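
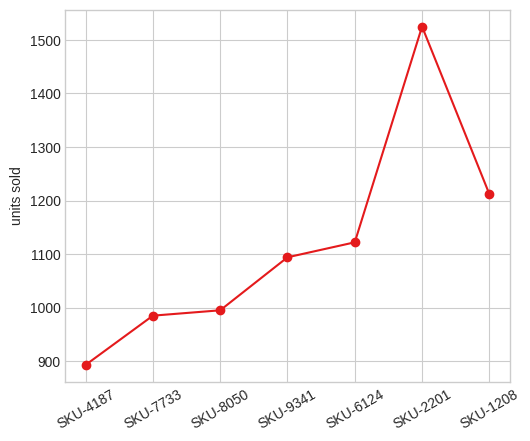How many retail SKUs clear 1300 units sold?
Above 1300: SKU-2201.

1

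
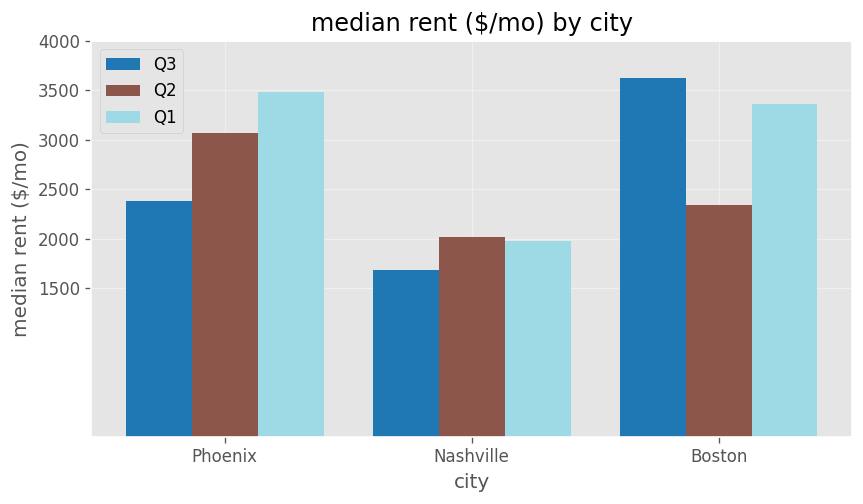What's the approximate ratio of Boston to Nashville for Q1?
Boston ≈ 3500, Nashville ≈ 2000; 3500/2000 ≈ 1.75.

≈ 1.75×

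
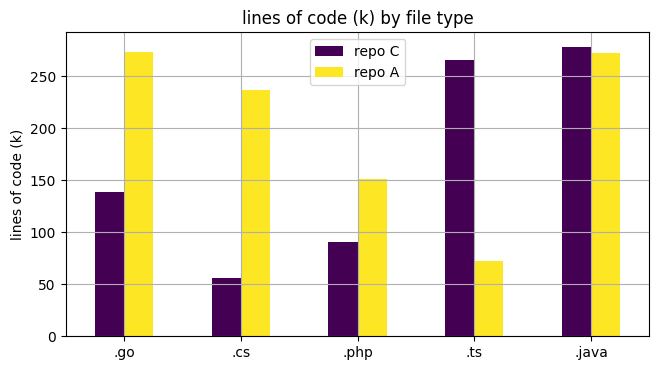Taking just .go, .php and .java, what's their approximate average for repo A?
≈ 233

(275 + 150 + 275) / 3 ≈ 233.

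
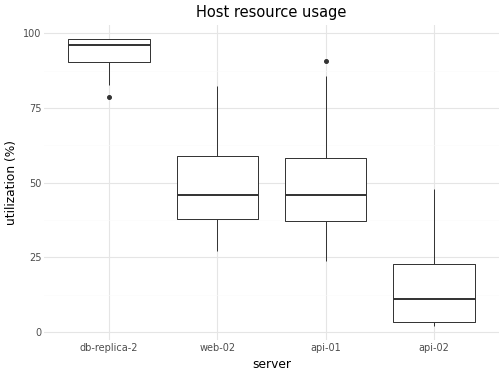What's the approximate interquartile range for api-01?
≈ 20

Q3 ≈ 60, Q1 ≈ 40; IQR ≈ 20.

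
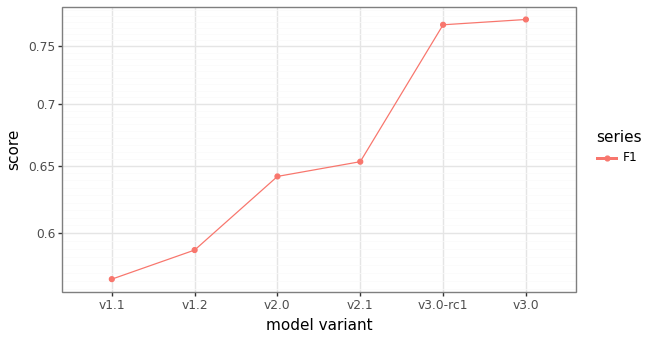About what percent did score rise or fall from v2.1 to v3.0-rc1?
v2.1 ≈ 0.66, v3.0-rc1 ≈ 0.76; (0.76 − 0.66) / 0.66 ≈ +15.2%.

≈ +15.2%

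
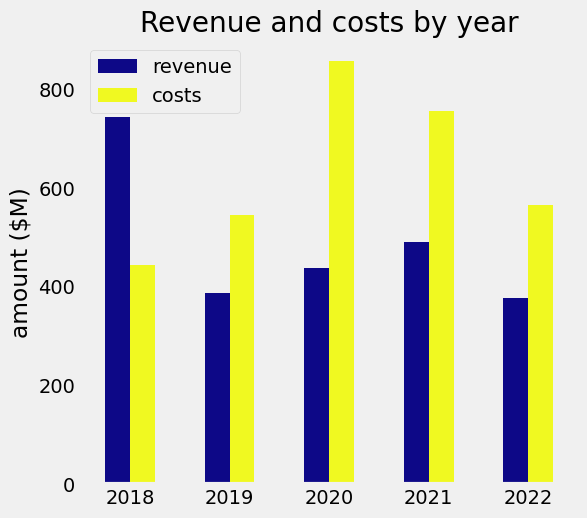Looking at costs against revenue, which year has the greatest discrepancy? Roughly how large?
2020: costs ≈ 900, revenue ≈ 400 → gap ≈ 500. Next-largest (2018) is only ≈ 300.

2020, ≈ 500 $M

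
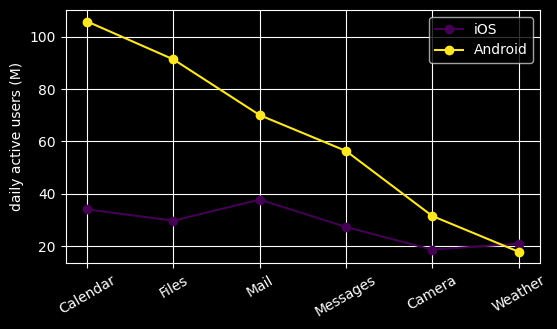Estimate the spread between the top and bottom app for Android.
≈ 90

Max Calendar ≈ 110, min Weather ≈ 20; range ≈ 90.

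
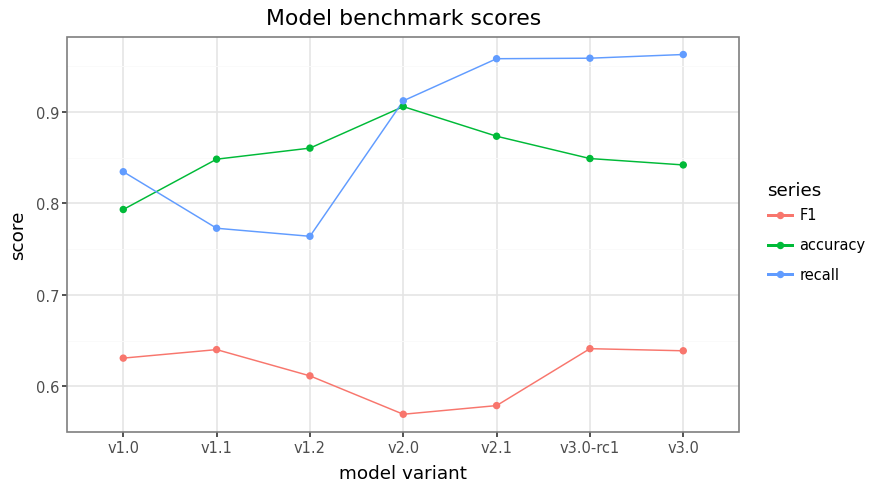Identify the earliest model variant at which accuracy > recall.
v1.0: accuracy ≈ 0.80 vs recall ≈ 0.85 (not yet); v1.1: accuracy ≈ 0.85 vs recall ≈ 0.75 (first crossover).

v1.1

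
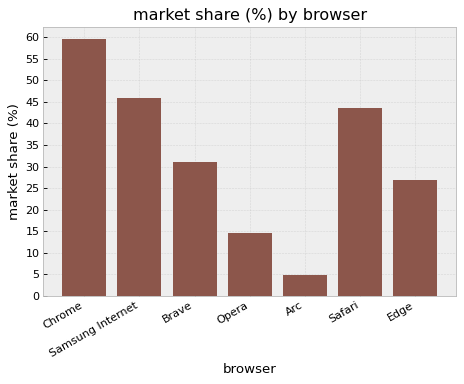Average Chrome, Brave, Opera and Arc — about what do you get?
≈ 28

(60 + 30 + 15 + 5) / 4 ≈ 28.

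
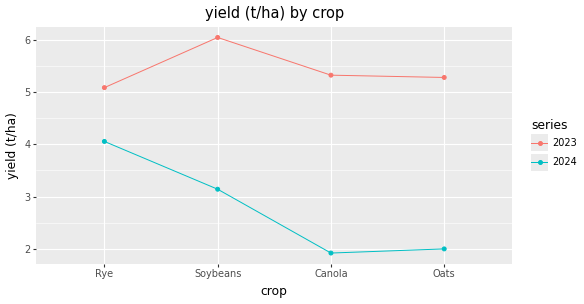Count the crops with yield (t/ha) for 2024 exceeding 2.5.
2

Above 2.5: Rye, Soybeans.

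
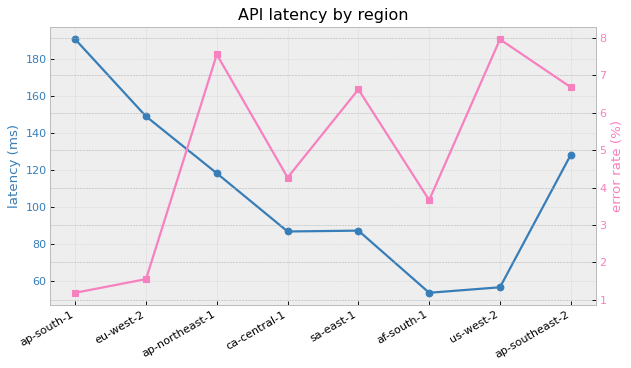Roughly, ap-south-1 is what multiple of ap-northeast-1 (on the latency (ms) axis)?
≈ 1.67×

ap-south-1 ≈ 200, ap-northeast-1 ≈ 120; 200/120 ≈ 1.67.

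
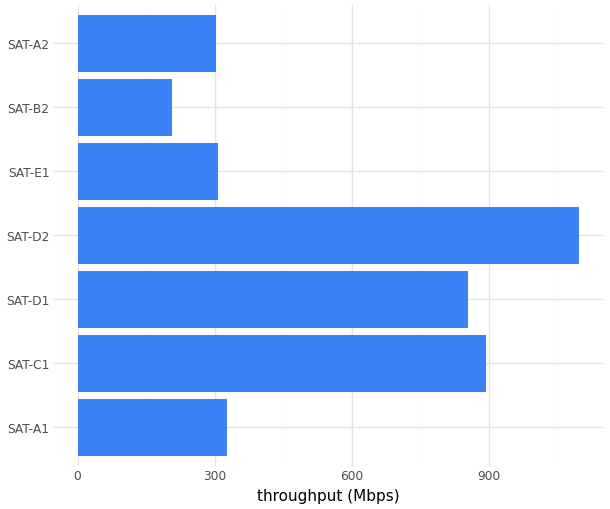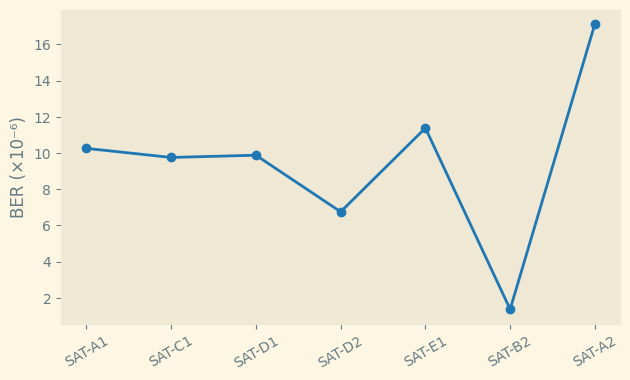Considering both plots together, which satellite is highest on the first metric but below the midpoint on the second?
SAT-D2

Chart 2 median BER (×10⁻⁶) ≈ 10; below-median satellites: SAT-C1, SAT-D2, SAT-B2. Among those, SAT-D2 has the highest throughput (Mbps) (≈ 1000).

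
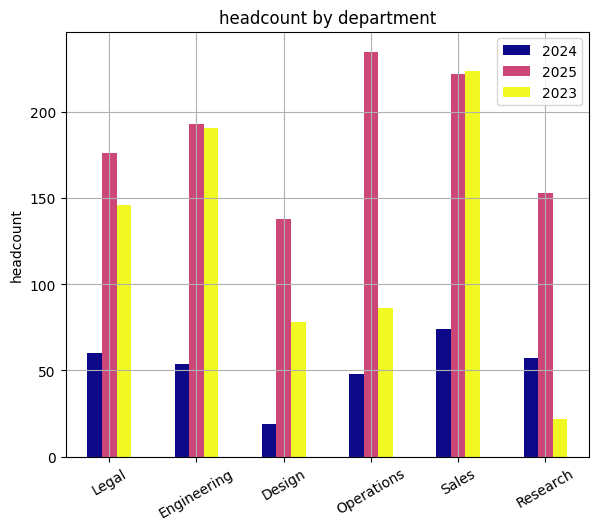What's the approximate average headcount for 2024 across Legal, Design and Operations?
(60 + 20 + 40) / 3 ≈ 40.

≈ 40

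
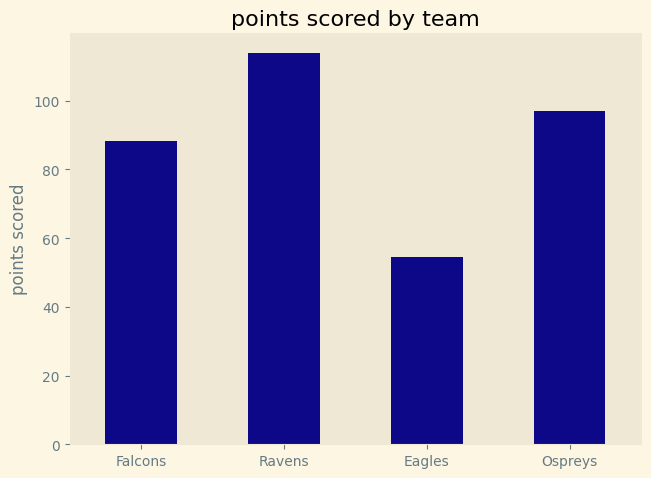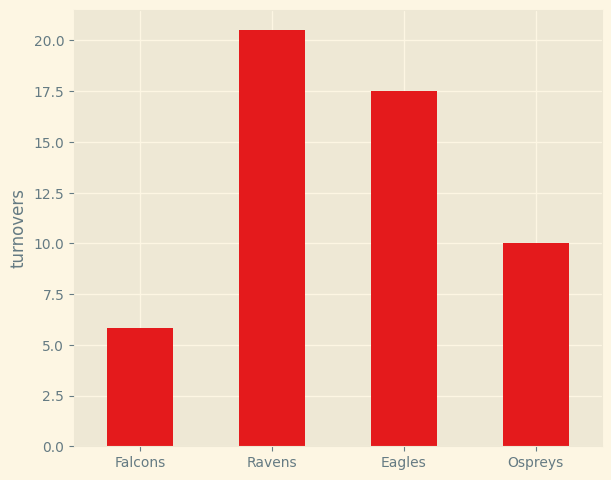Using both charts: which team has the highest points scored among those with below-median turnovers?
Ospreys

Chart 2 median turnovers ≈ 14; below-median teams: Falcons, Ospreys. Among those, Ospreys has the highest points scored (≈ 100).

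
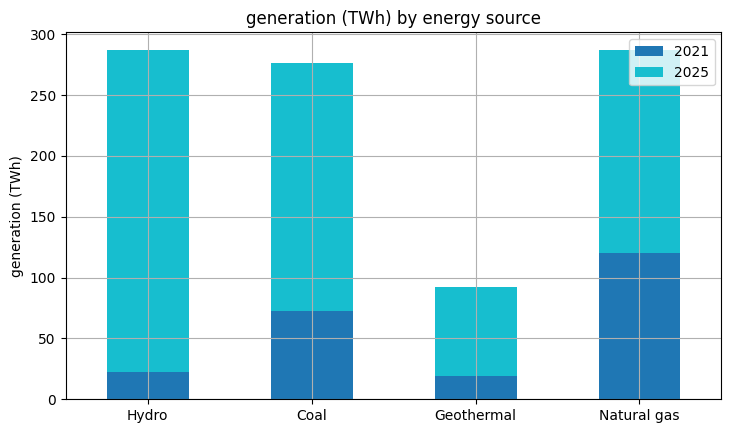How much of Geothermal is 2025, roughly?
2025 top ≈ 100, bottom ≈ 25; segment ≈ 75.

≈ 75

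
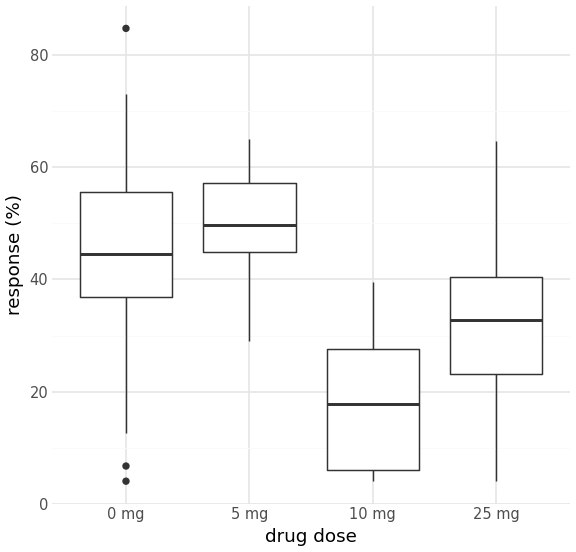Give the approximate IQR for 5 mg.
Q3 ≈ 55, Q1 ≈ 45; IQR ≈ 10.

≈ 10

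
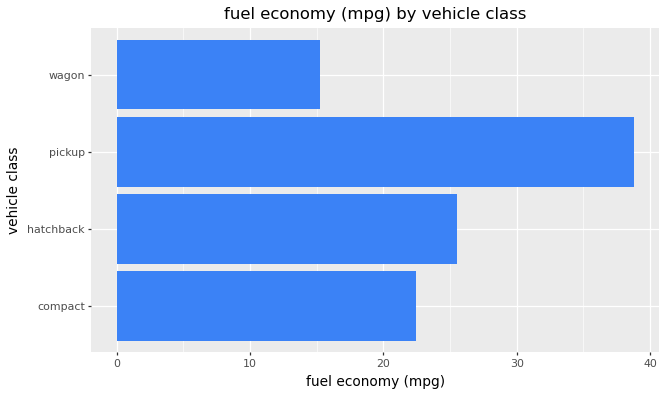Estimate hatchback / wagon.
hatchback ≈ 25, wagon ≈ 15; 25/15 ≈ 1.67.

≈ 1.67×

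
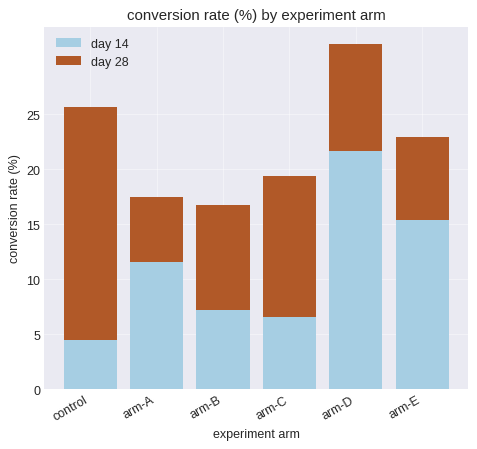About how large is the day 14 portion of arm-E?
day 14 top ≈ 15, bottom ≈ 0; segment ≈ 15.

≈ 15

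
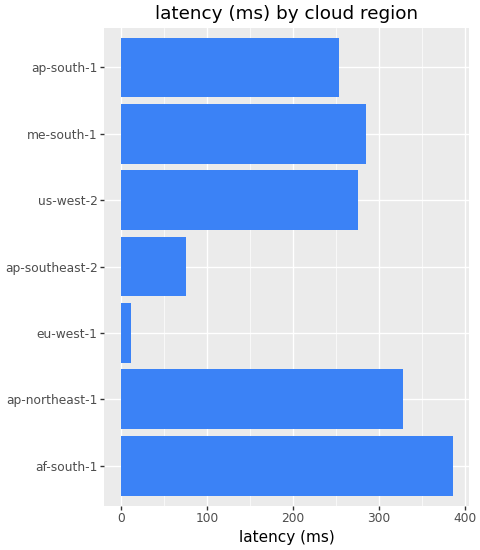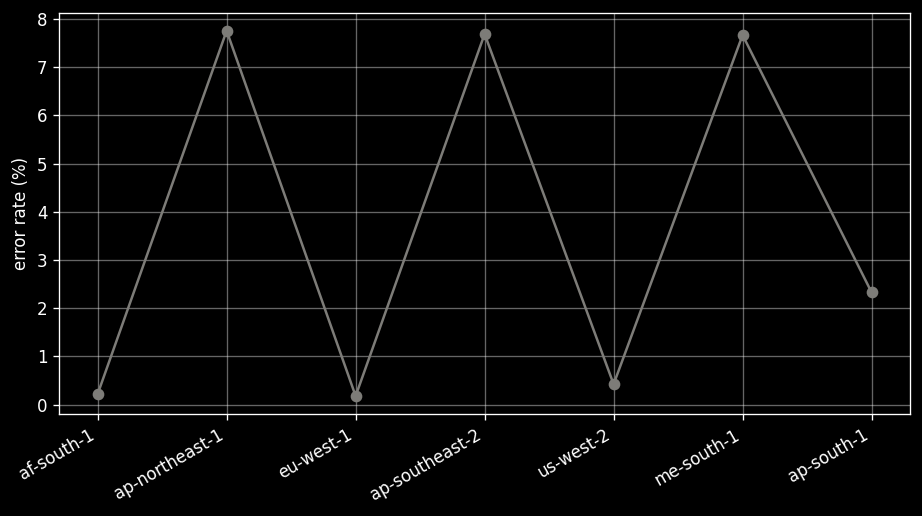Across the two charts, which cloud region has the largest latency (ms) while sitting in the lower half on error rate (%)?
Chart 2 median error rate (%) ≈ 2; below-median cloud regions: af-south-1, eu-west-1, us-west-2. Among those, af-south-1 has the highest latency (ms) (≈ 400).

af-south-1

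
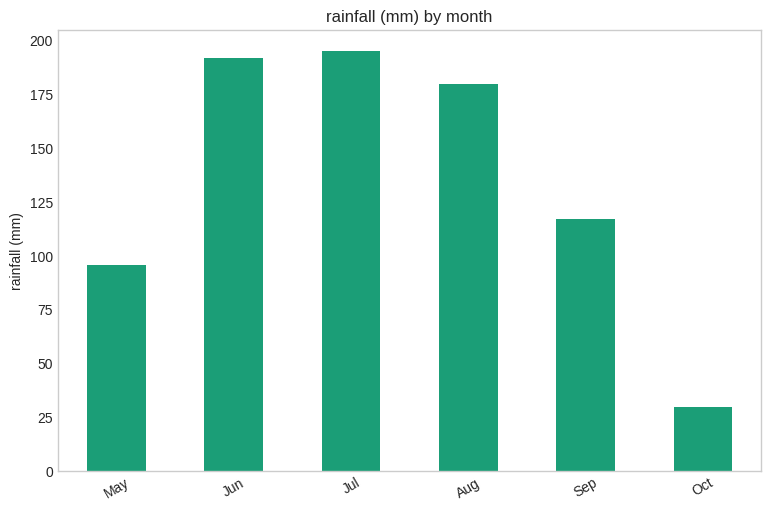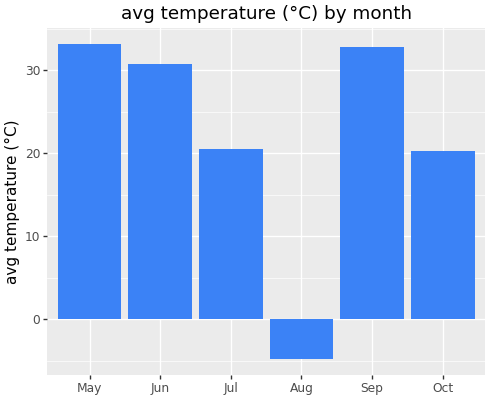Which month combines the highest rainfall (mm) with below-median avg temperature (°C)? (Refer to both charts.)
Chart 2 median avg temperature (°C) ≈ 25; below-median months: Jul, Aug, Oct. Among those, Jul has the highest rainfall (mm) (≈ 200).

Jul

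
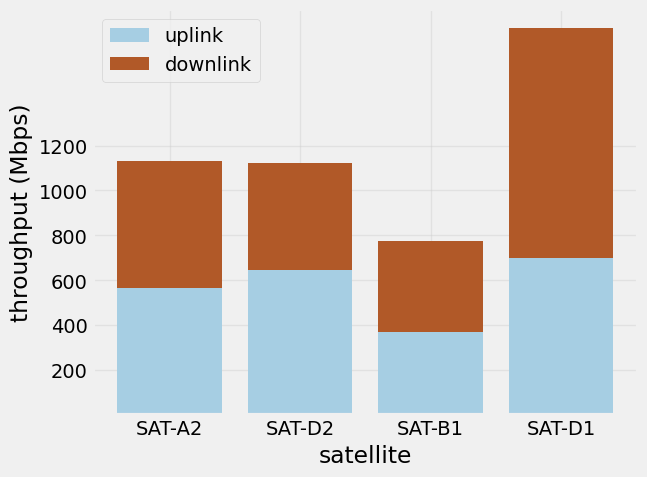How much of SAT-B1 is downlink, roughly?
downlink top ≈ 800, bottom ≈ 400; segment ≈ 400.

≈ 400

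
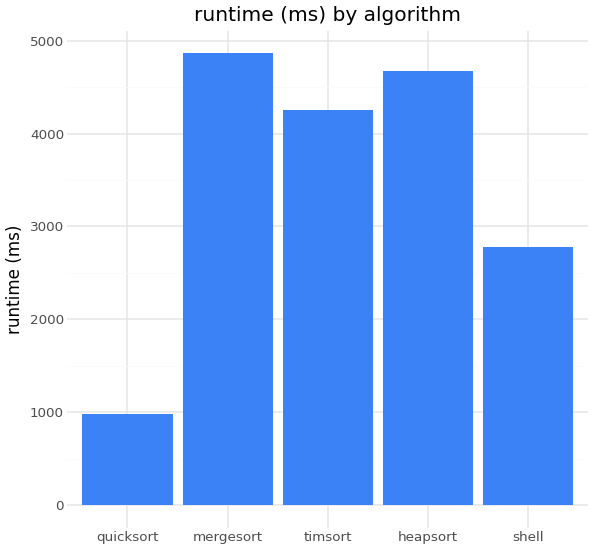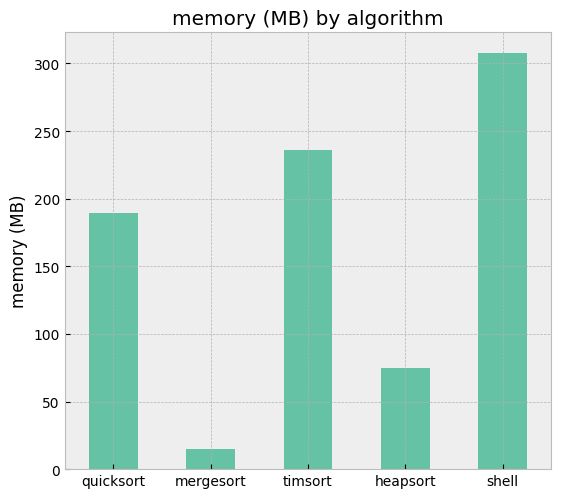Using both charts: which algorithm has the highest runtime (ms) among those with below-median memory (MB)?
mergesort

Chart 2 median memory (MB) ≈ 200; below-median algorithms: mergesort, heapsort. Among those, mergesort has the highest runtime (ms) (≈ 5000).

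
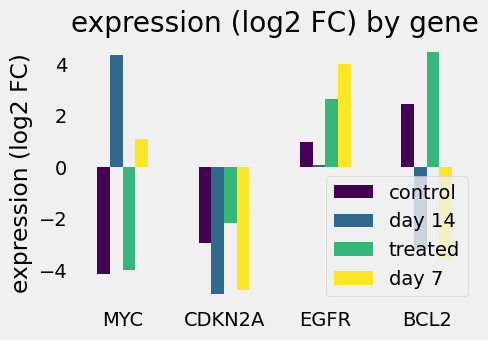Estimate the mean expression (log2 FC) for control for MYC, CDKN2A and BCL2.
(-4 + -3 + 2) / 3 ≈ -2.

≈ -2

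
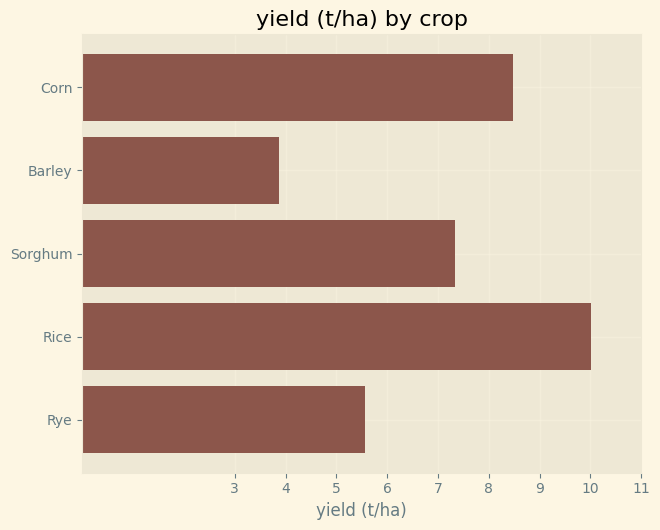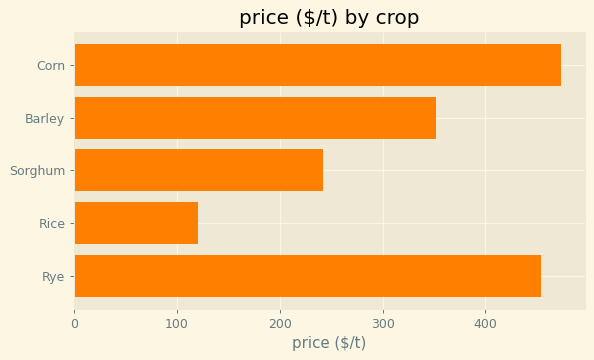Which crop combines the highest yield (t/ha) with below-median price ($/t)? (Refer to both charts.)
Chart 2 median price ($/t) ≈ 350; below-median crops: Sorghum, Rice. Among those, Rice has the highest yield (t/ha) (≈ 10).

Rice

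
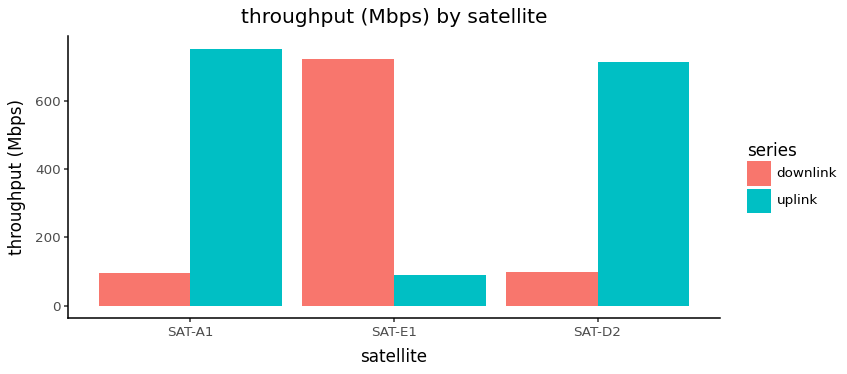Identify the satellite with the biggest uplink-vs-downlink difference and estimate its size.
SAT-A1, ≈ 700 Mbps

SAT-A1: uplink ≈ 800, downlink ≈ 100 → gap ≈ 700. Next-largest (SAT-E1) is only ≈ 600.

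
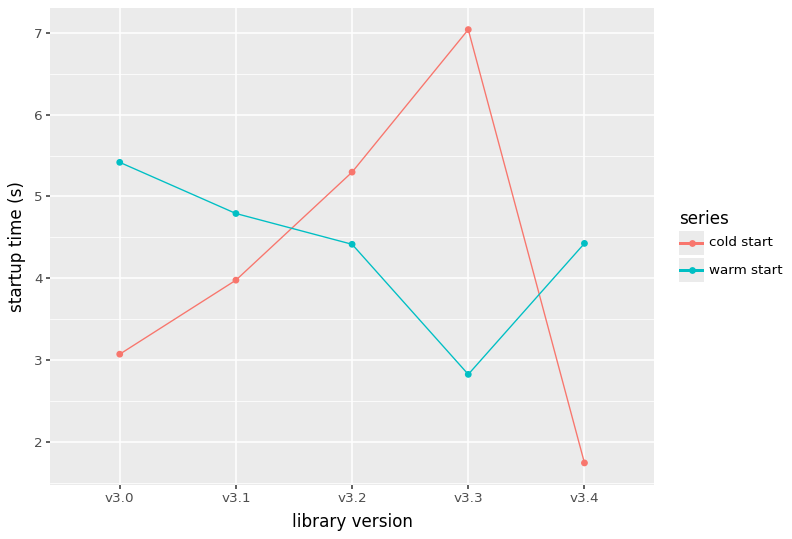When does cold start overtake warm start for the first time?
v3.2

v3.1: cold start ≈ 4.0 vs warm start ≈ 5.0 (not yet); v3.2: cold start ≈ 5.5 vs warm start ≈ 4.5 (first crossover).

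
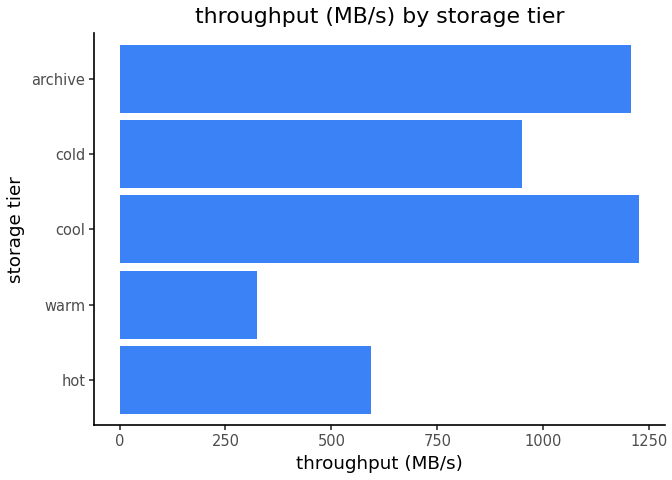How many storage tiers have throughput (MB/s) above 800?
Above 800: cool, cold, archive.

3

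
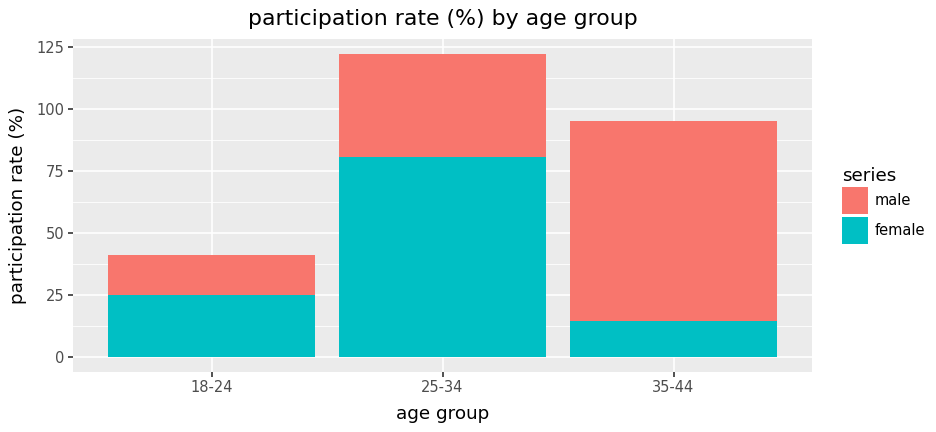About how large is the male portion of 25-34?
≈ 40

male top ≈ 120, bottom ≈ 80; segment ≈ 40.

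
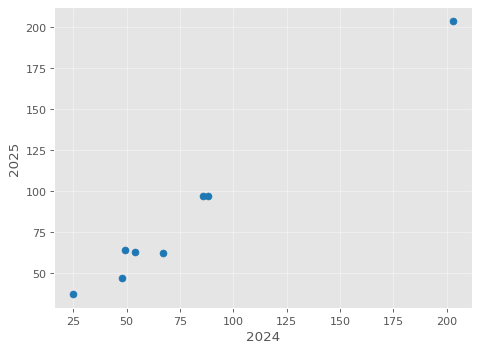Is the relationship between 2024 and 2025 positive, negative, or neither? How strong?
positive, strong

Points are positively correlated; strong (|r| ≈ 1.0).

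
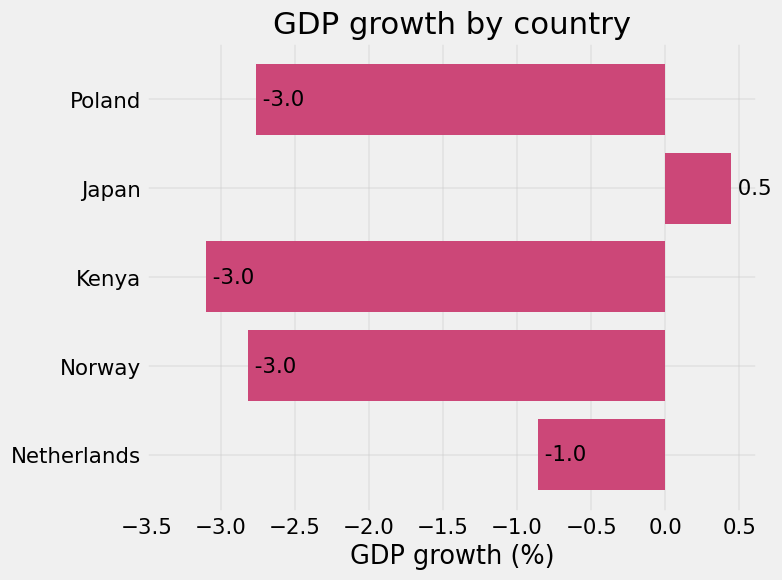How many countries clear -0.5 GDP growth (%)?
1

Above -0.5: Japan.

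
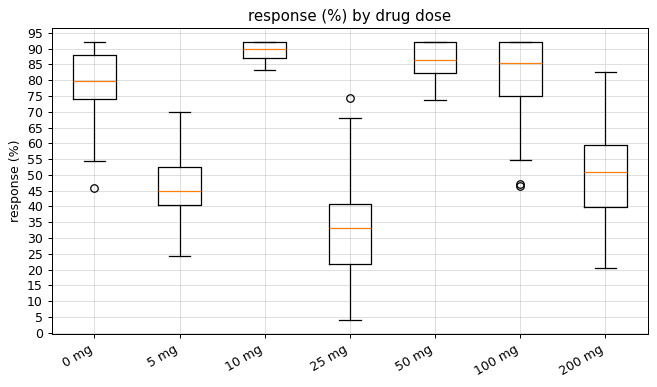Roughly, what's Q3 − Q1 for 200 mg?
Q3 ≈ 60, Q1 ≈ 40; IQR ≈ 20.

≈ 20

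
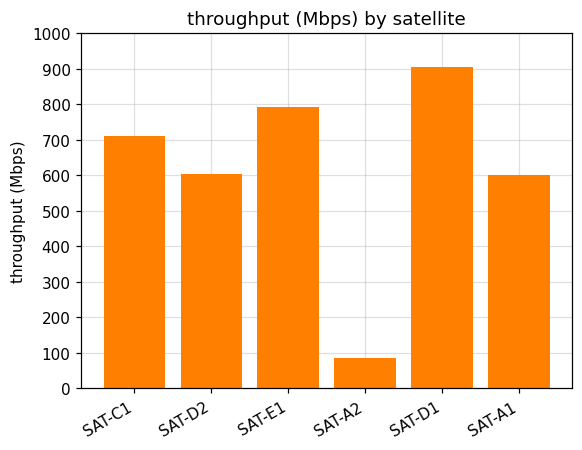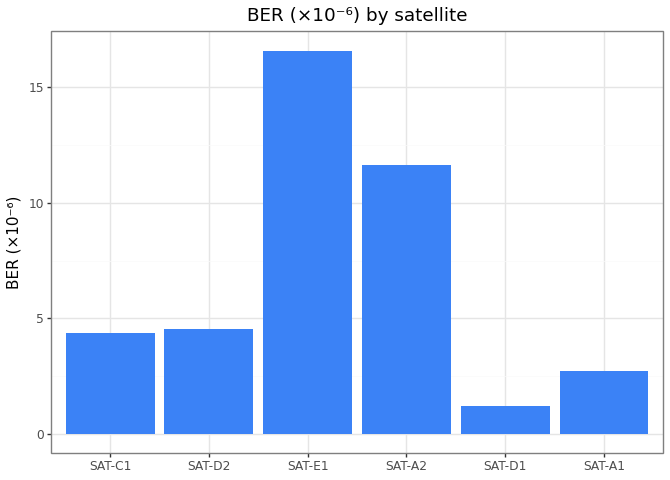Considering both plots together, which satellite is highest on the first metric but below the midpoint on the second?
SAT-D1

Chart 2 median BER (×10⁻⁶) ≈ 4; below-median satellites: SAT-C1, SAT-D1, SAT-A1. Among those, SAT-D1 has the highest throughput (Mbps) (≈ 900).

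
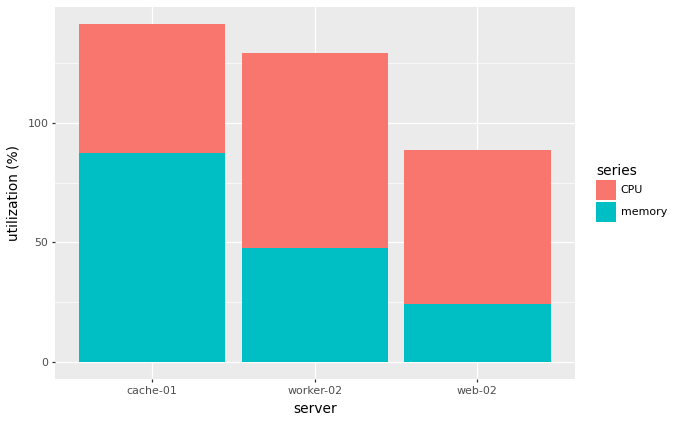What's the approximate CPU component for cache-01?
≈ 60

CPU top ≈ 140, bottom ≈ 80; segment ≈ 60.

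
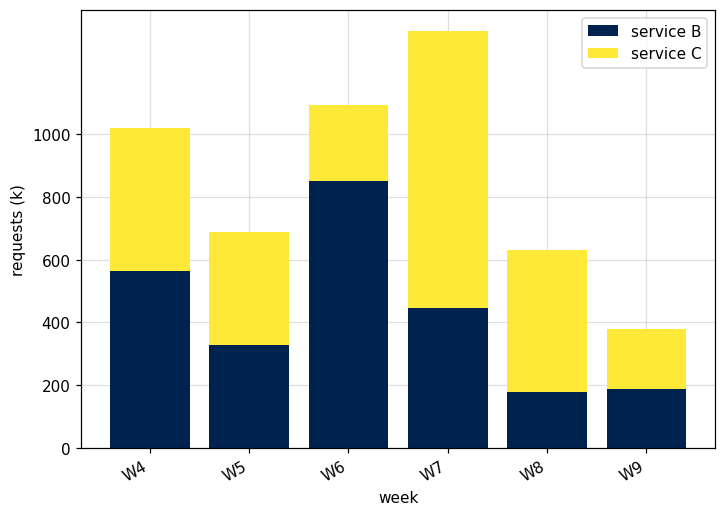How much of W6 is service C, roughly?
service C top ≈ 1000, bottom ≈ 800; segment ≈ 200.

≈ 200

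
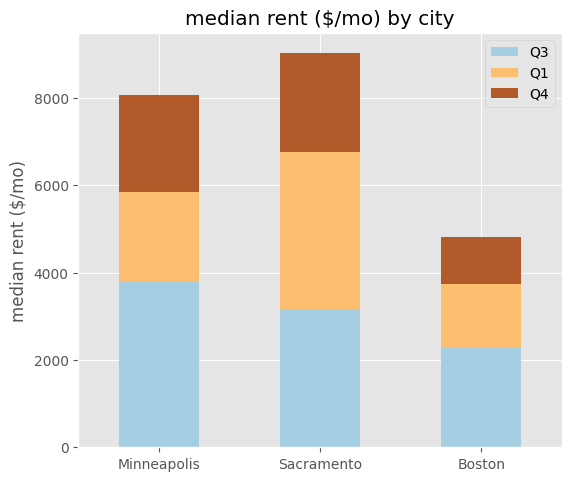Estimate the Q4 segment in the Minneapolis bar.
≈ 2000

Q4 top ≈ 8000, bottom ≈ 6000; segment ≈ 2000.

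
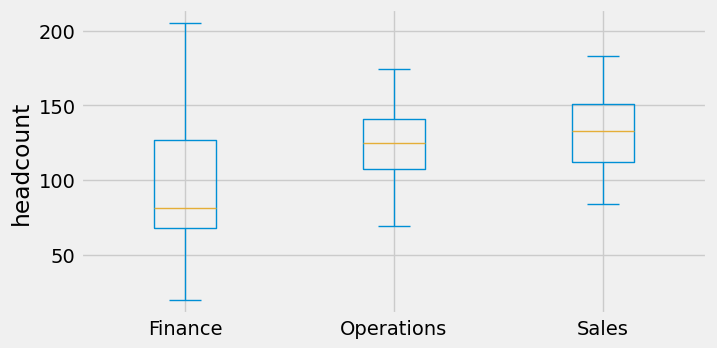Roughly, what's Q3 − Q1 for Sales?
≈ 40

Q3 ≈ 150, Q1 ≈ 110; IQR ≈ 40.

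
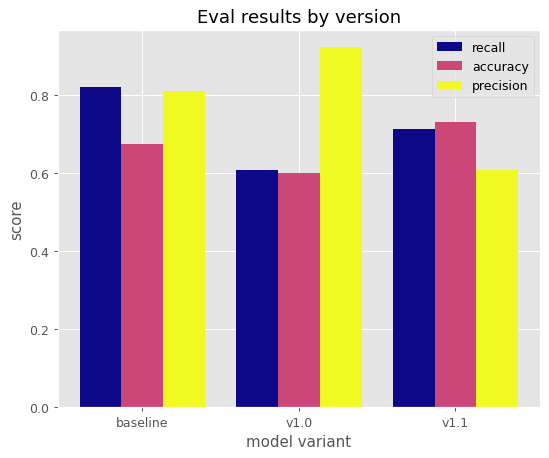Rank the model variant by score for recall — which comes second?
Top 3 for recall: baseline ≈ 0.8, v1.1 ≈ 0.7, v1.0 ≈ 0.6.

v1.1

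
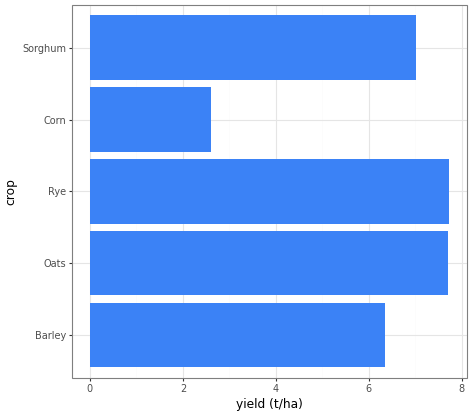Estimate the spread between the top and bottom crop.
Max Rye ≈ 8, min Corn ≈ 3; range ≈ 5.

≈ 5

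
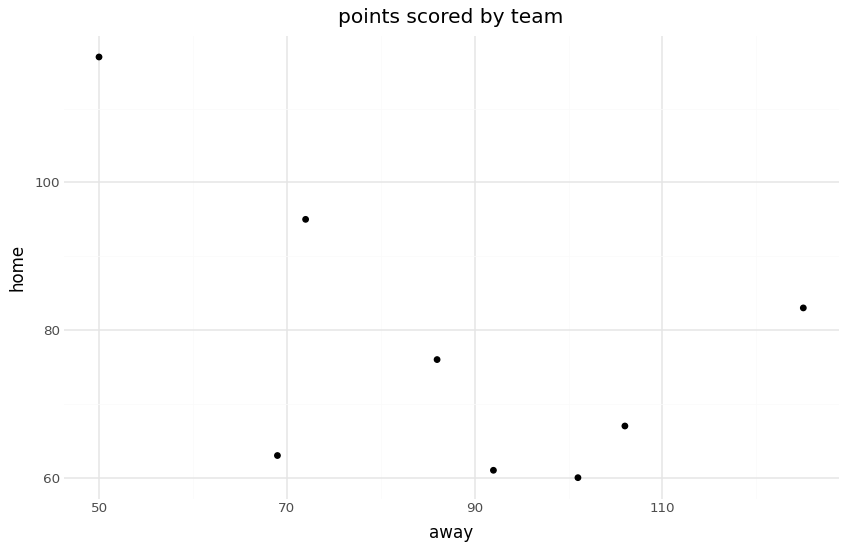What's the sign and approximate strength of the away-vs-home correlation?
Points are negatively correlated; moderate (|r| ≈ 0.5).

negative, moderate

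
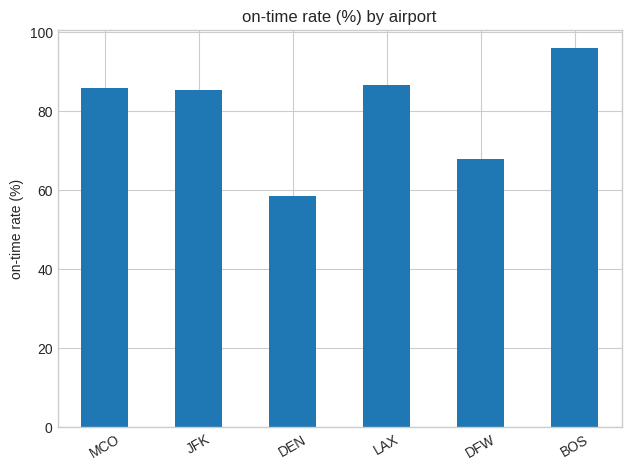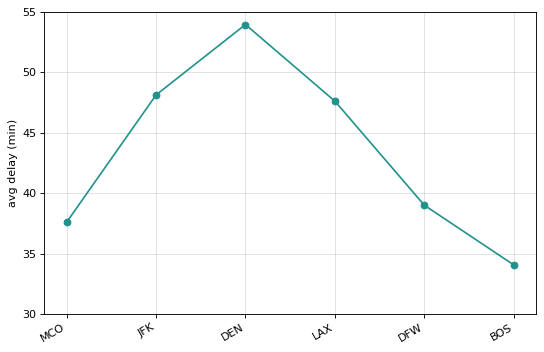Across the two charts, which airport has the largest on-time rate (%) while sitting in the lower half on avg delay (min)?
BOS

Chart 2 median avg delay (min) ≈ 45; below-median airports: MCO, DFW, BOS. Among those, BOS has the highest on-time rate (%) (≈ 100).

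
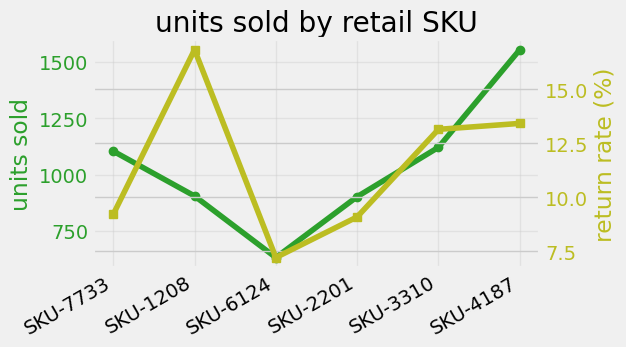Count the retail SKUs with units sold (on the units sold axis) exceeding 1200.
Above 1200: SKU-4187.

1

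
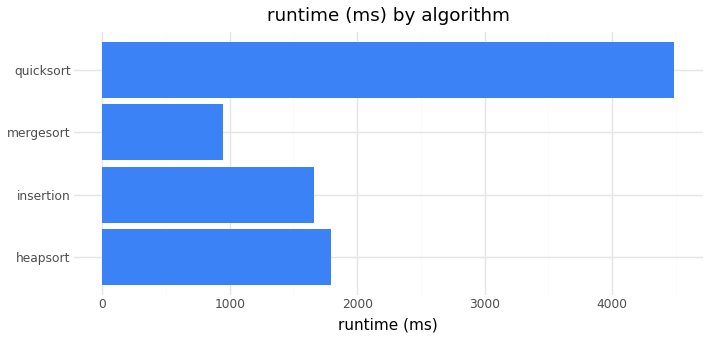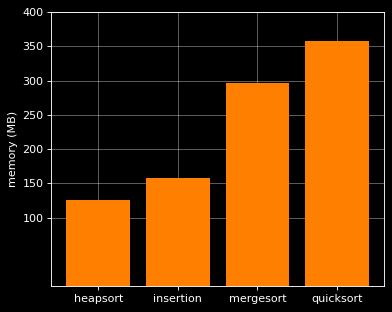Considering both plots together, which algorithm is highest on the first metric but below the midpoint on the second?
Chart 2 median memory (MB) ≈ 250; below-median algorithms: heapsort, insertion. Among those, heapsort has the highest runtime (ms) (≈ 2000).

heapsort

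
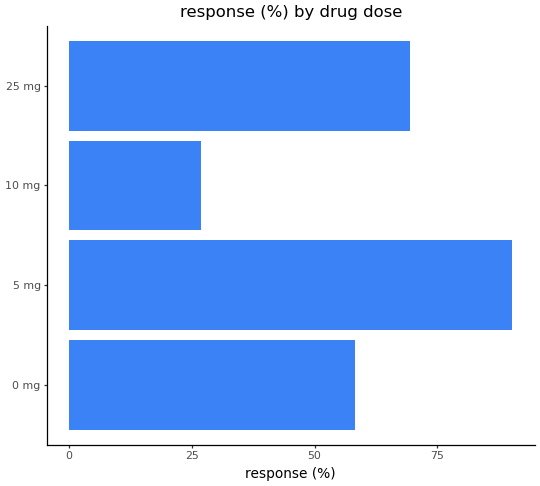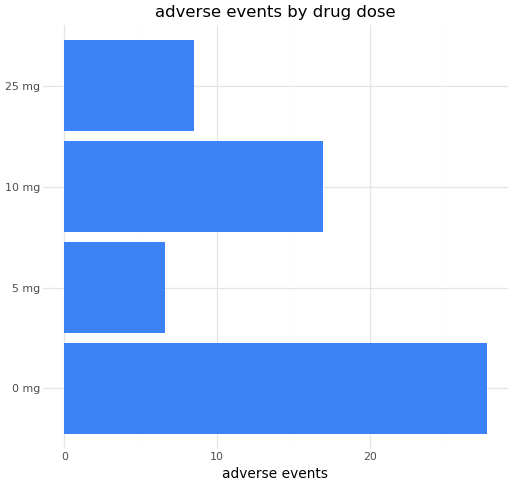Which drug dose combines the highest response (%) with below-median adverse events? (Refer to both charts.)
Chart 2 median adverse events ≈ 15; below-median drug doses: 5 mg, 25 mg. Among those, 5 mg has the highest response (%) (≈ 90).

5 mg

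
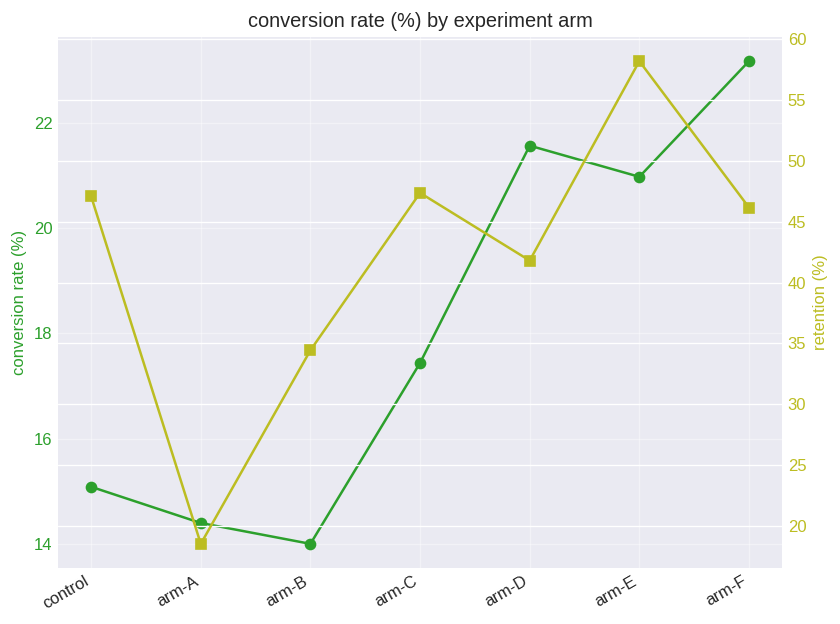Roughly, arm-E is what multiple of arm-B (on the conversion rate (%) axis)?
≈ 1.5×

arm-E ≈ 21, arm-B ≈ 14; 21/14 ≈ 1.5.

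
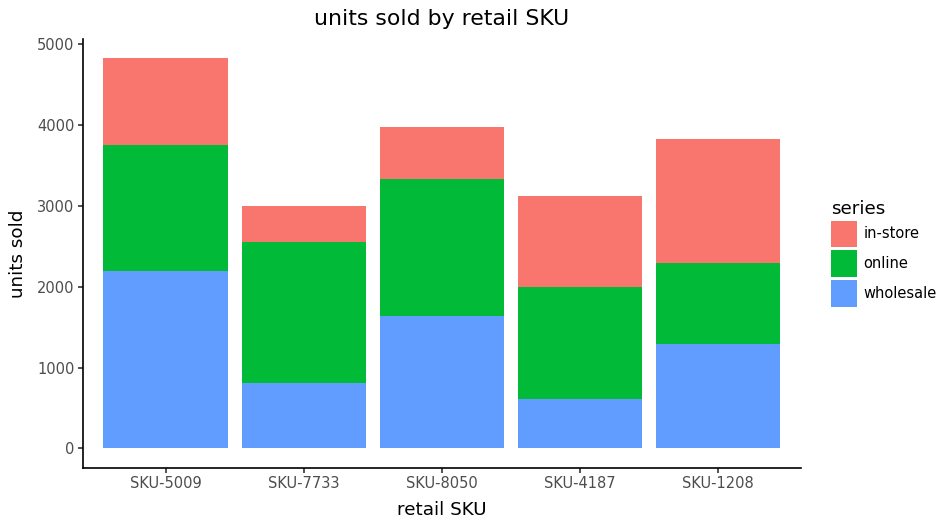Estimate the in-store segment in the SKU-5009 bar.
in-store top ≈ 5000, bottom ≈ 4000; segment ≈ 1000.

≈ 1000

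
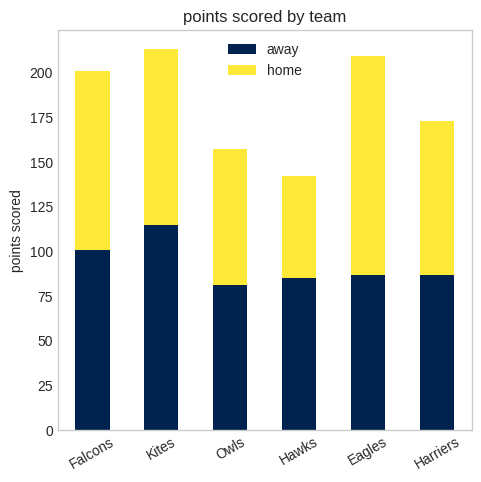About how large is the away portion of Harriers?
away top ≈ 80, bottom ≈ 0; segment ≈ 80.

≈ 80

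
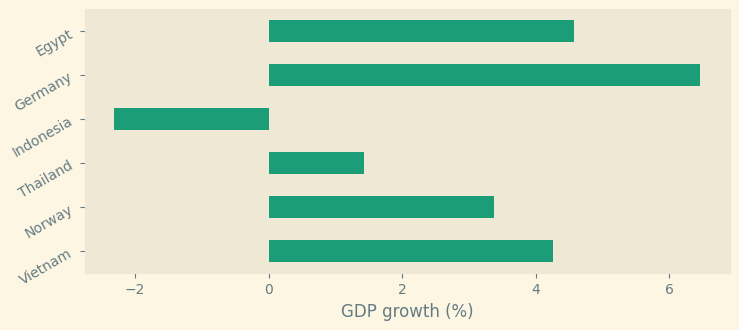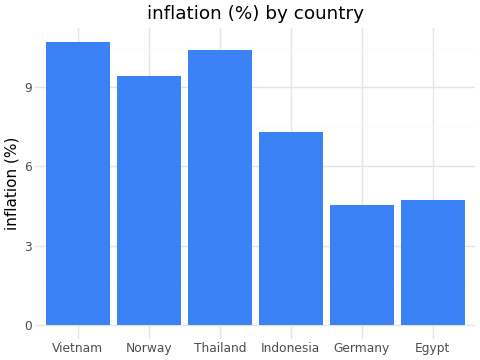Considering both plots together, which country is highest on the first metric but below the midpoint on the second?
Chart 2 median inflation (%) ≈ 8; below-median countries: Indonesia, Germany, Egypt. Among those, Germany has the highest GDP growth (%) (≈ 6).

Germany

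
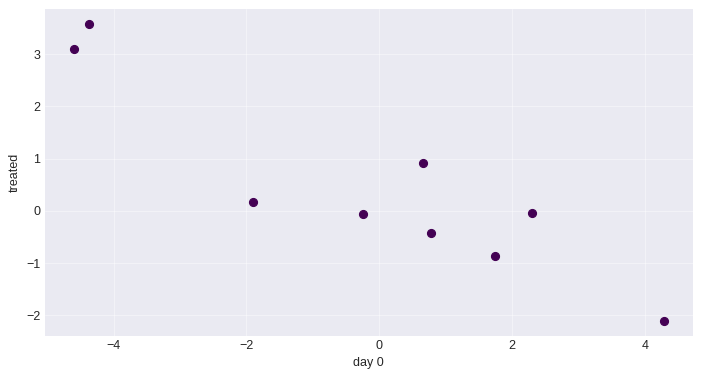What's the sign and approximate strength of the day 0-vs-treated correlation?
negative, strong

Points are negatively correlated; strong (|r| ≈ 0.9).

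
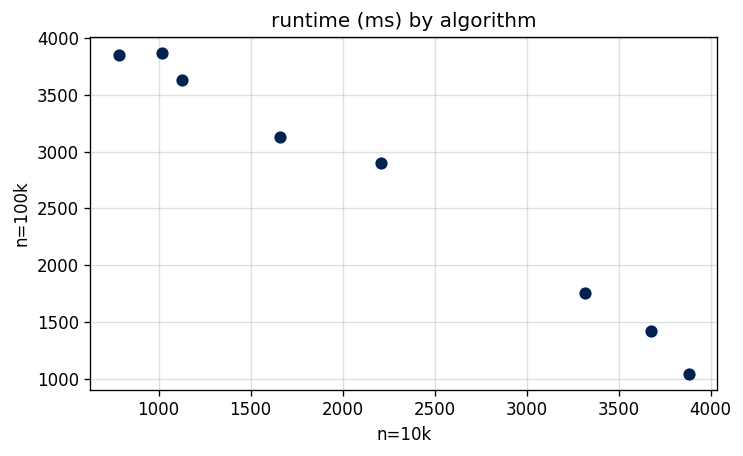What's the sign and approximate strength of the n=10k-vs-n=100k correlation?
negative, strong

Points are negatively correlated; strong (|r| ≈ 1.0).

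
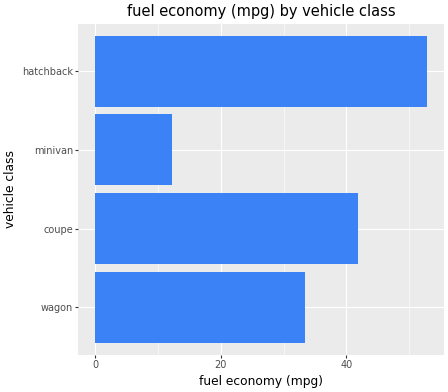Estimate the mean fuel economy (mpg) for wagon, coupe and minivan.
≈ 28

(35 + 40 + 10) / 3 ≈ 28.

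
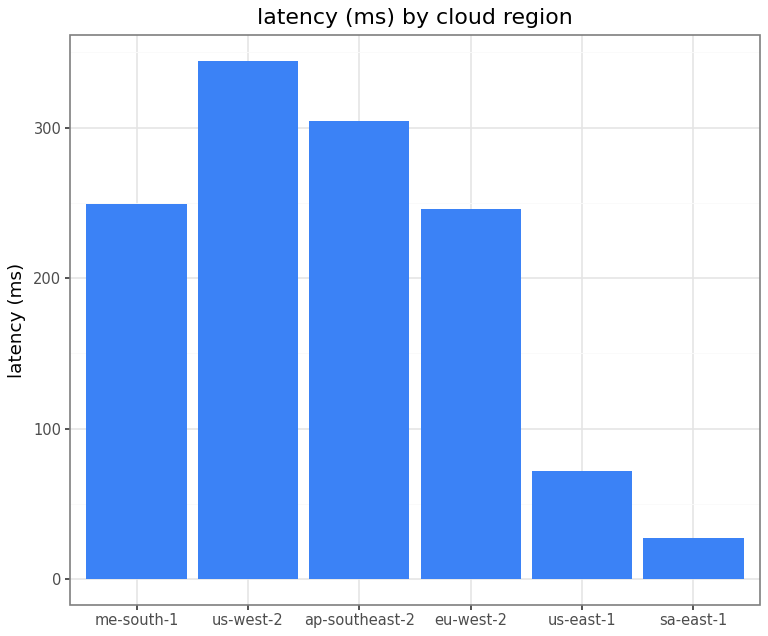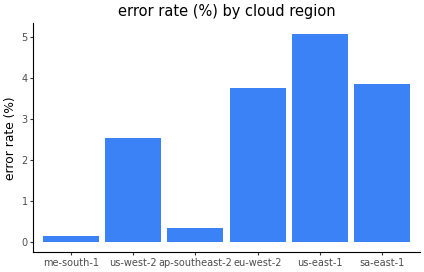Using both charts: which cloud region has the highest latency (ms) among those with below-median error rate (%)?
us-west-2

Chart 2 median error rate (%) ≈ 3; below-median cloud regions: me-south-1, us-west-2, ap-southeast-2. Among those, us-west-2 has the highest latency (ms) (≈ 350).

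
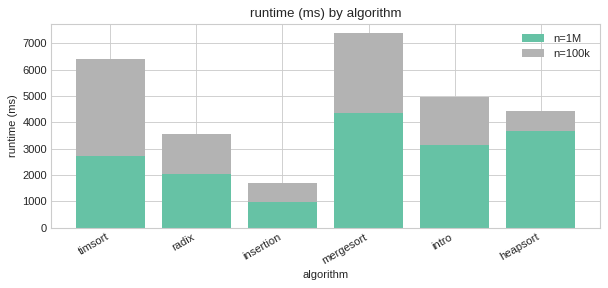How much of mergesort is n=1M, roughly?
≈ 4000

n=1M top ≈ 4000, bottom ≈ 0; segment ≈ 4000.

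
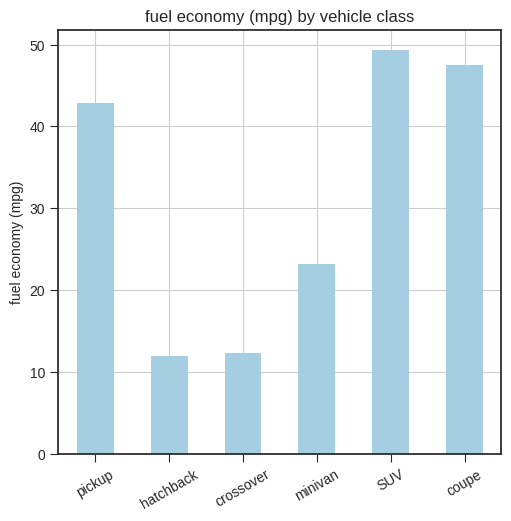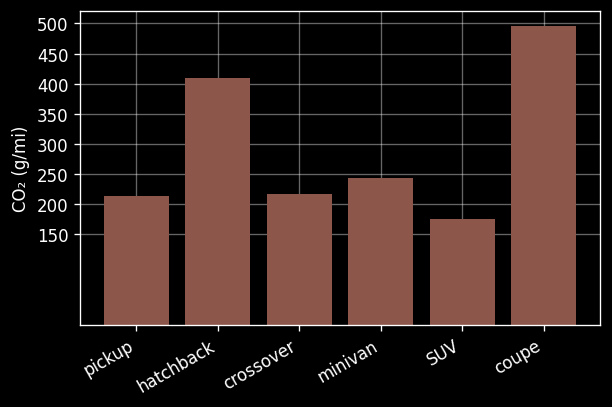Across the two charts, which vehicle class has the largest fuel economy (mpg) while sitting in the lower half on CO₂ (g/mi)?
Chart 2 median CO₂ (g/mi) ≈ 250; below-median vehicle classes: pickup, crossover, SUV. Among those, SUV has the highest fuel economy (mpg) (≈ 50).

SUV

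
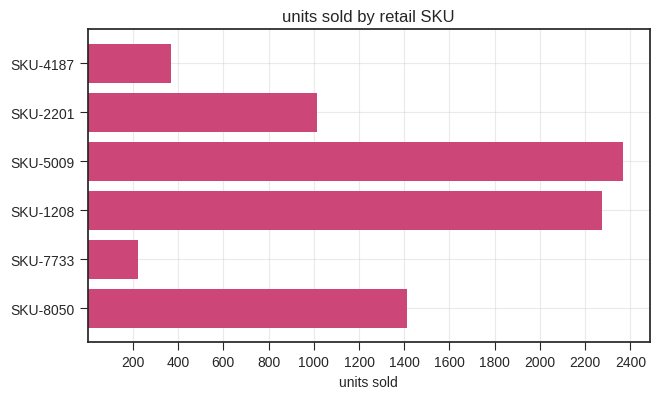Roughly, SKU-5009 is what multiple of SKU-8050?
≈ 1.71×

SKU-5009 ≈ 2400, SKU-8050 ≈ 1400; 2400/1400 ≈ 1.71.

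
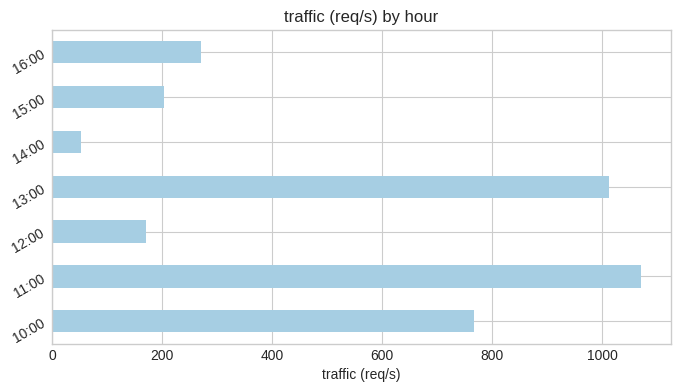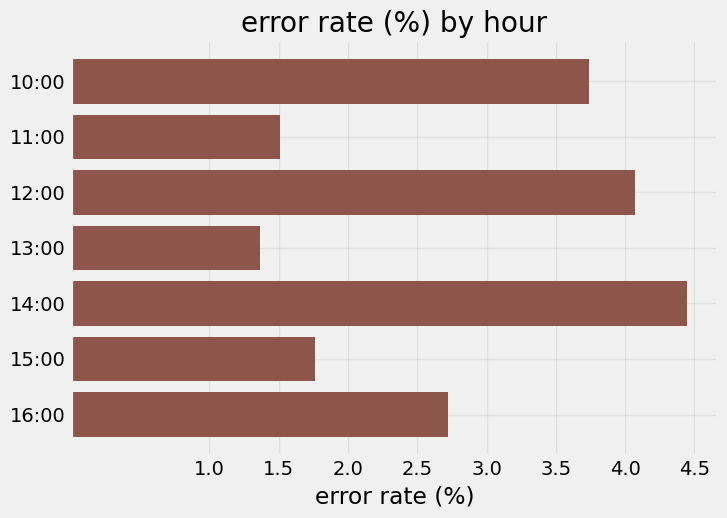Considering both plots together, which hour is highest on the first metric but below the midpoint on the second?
11:00

Chart 2 median error rate (%) ≈ 2.5; below-median hours: 11:00, 13:00, 15:00. Among those, 11:00 has the highest traffic (req/s) (≈ 1100).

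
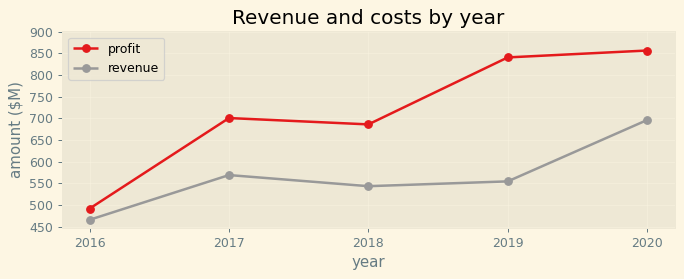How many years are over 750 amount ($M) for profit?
Above 750: 2019, 2020.

2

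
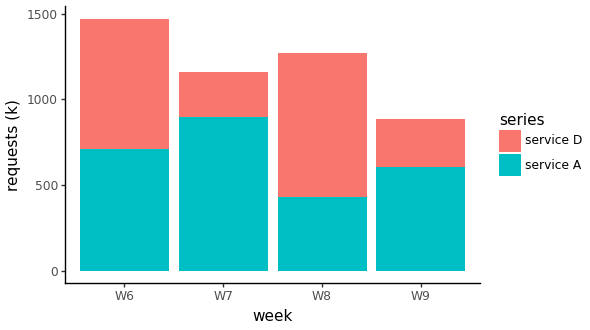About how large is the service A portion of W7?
service A top ≈ 800, bottom ≈ 0; segment ≈ 800.

≈ 800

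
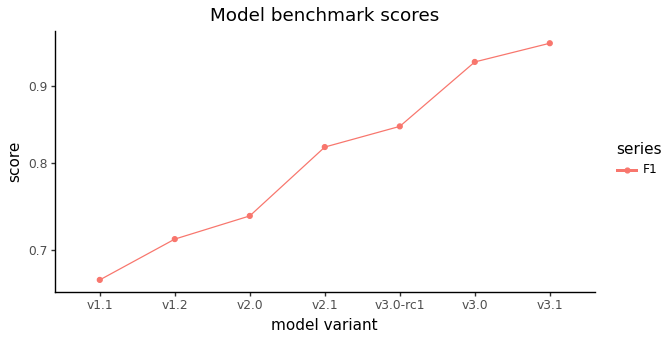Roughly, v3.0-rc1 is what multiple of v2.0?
v3.0-rc1 ≈ 0.85, v2.0 ≈ 0.75; 0.85/0.75 ≈ 1.13.

≈ 1.13×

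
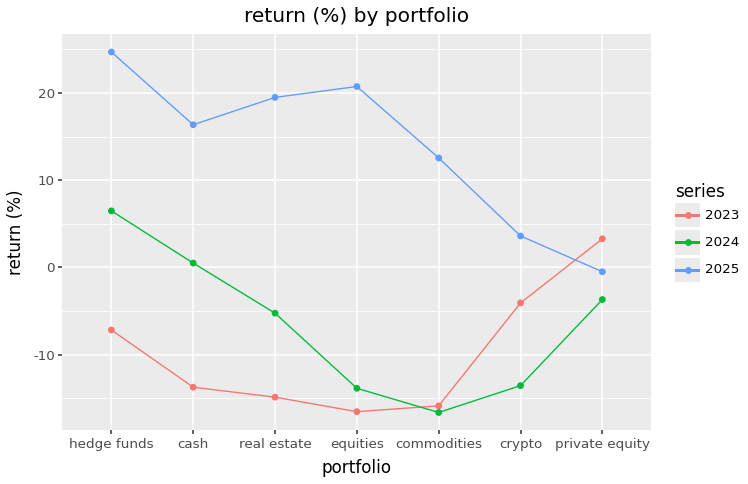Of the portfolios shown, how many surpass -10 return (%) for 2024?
4

Above -10: hedge funds, cash, real estate, private equity.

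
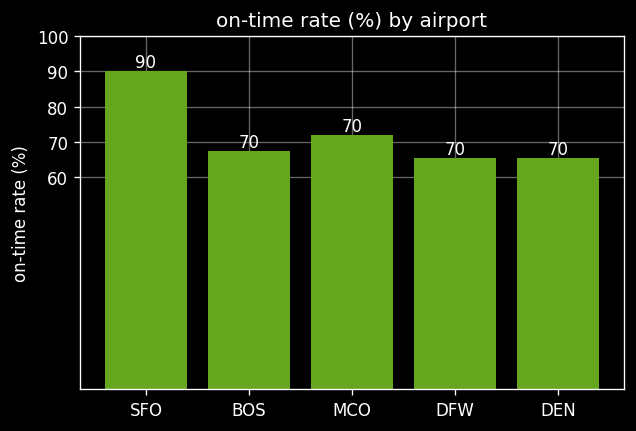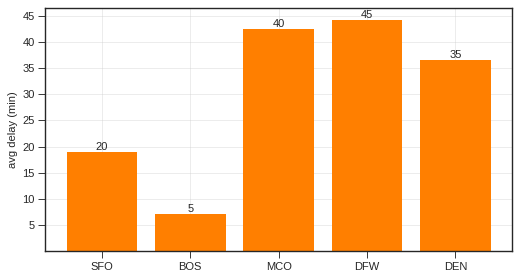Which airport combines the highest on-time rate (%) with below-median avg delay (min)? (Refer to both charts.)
SFO

Chart 2 median avg delay (min) ≈ 35; below-median airports: SFO, BOS. Among those, SFO has the highest on-time rate (%) (≈ 90).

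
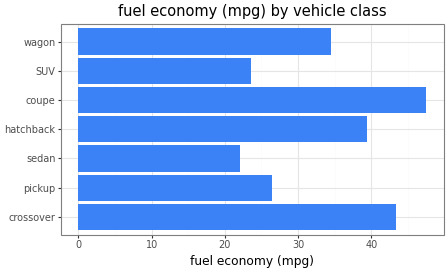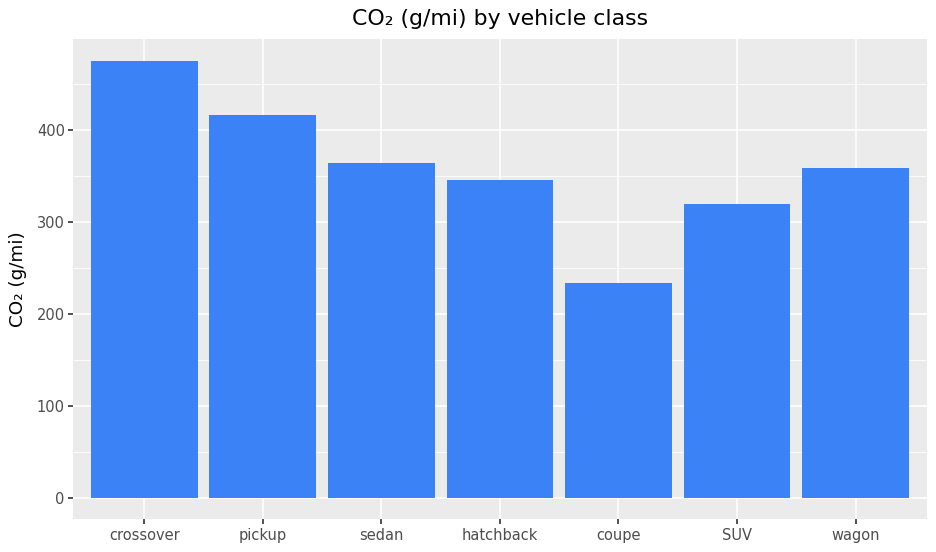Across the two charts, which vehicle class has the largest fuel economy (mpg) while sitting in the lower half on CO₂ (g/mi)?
coupe

Chart 2 median CO₂ (g/mi) ≈ 350; below-median vehicle classes: hatchback, coupe, SUV. Among those, coupe has the highest fuel economy (mpg) (≈ 45).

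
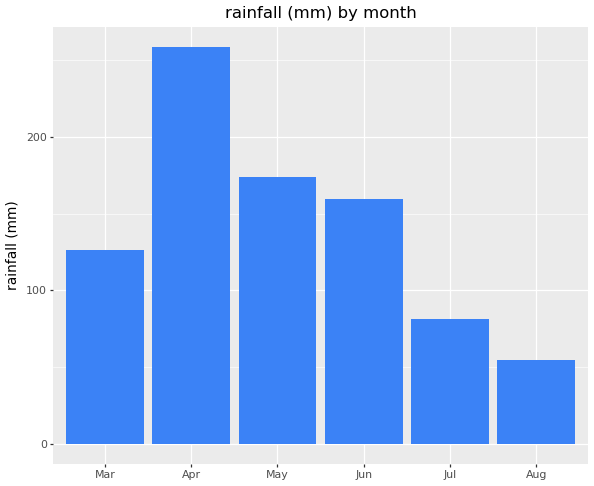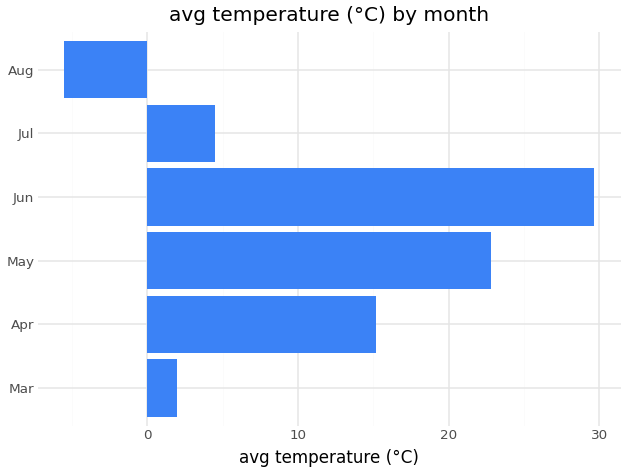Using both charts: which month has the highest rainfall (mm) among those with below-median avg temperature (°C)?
Mar

Chart 2 median avg temperature (°C) ≈ 10; below-median months: Mar, Jul, Aug. Among those, Mar has the highest rainfall (mm) (≈ 125).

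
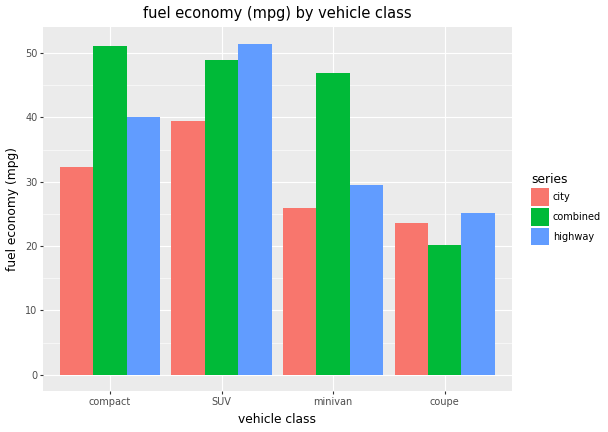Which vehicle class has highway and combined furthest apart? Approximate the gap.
minivan, ≈ 15 mpg

minivan: highway ≈ 30, combined ≈ 45 → gap ≈ 15. Next-largest (compact) is only ≈ 10.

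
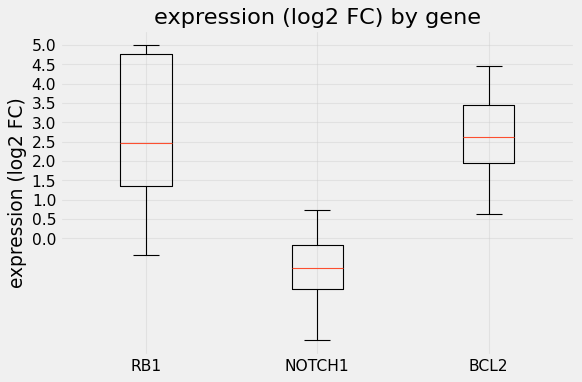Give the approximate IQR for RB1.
≈ 3.5

Q3 ≈ 5.0, Q1 ≈ 1.5; IQR ≈ 3.5.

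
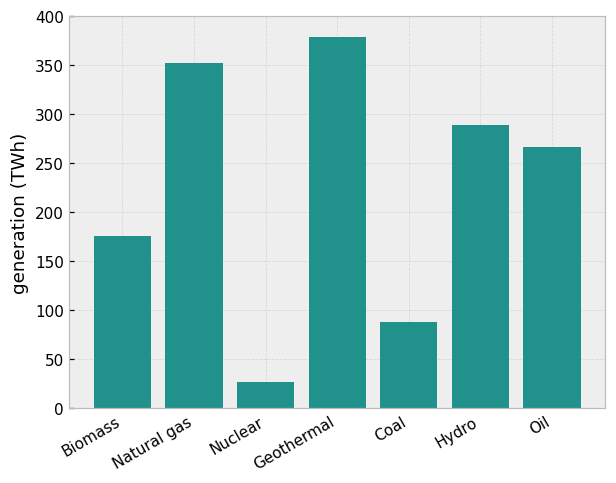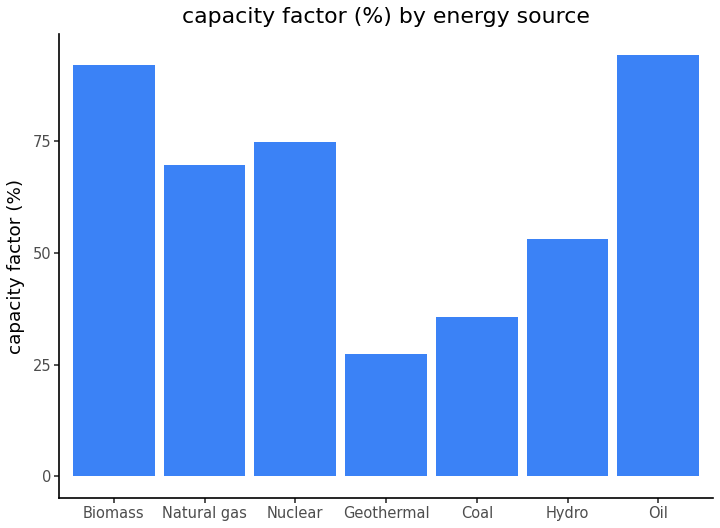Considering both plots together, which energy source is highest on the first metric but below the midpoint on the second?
Chart 2 median capacity factor (%) ≈ 70; below-median energy sources: Geothermal, Coal, Hydro. Among those, Geothermal has the highest generation (TWh) (≈ 400).

Geothermal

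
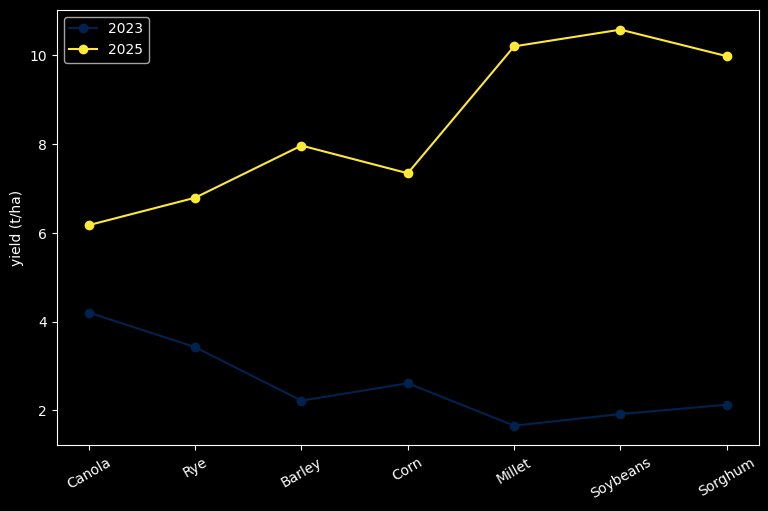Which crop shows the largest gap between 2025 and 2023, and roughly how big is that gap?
Soybeans: 2025 ≈ 11, 2023 ≈ 2 → gap ≈ 9. Next-largest (Millet) is only ≈ 8.

Soybeans, ≈ 9 t/ha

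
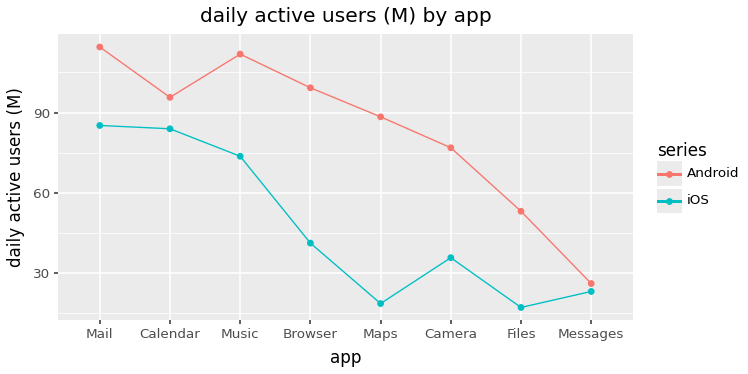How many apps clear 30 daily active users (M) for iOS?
5

Above 30: Mail, Calendar, Music, Browser, Camera.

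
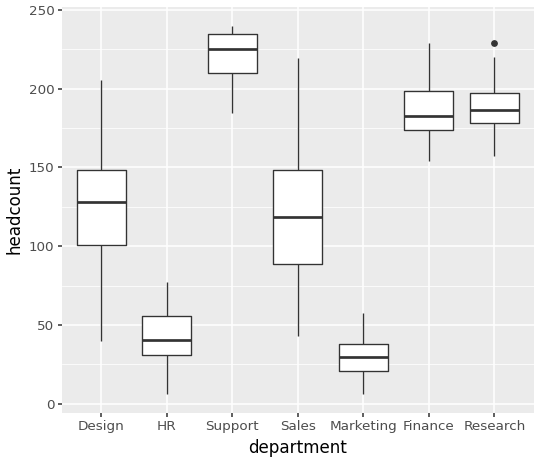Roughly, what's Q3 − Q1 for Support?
Q3 ≈ 240, Q1 ≈ 220; IQR ≈ 20.

≈ 20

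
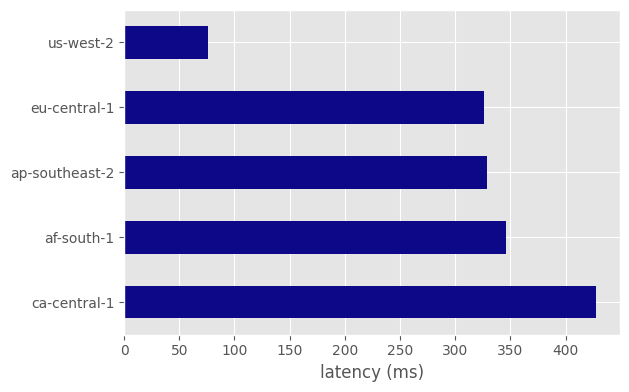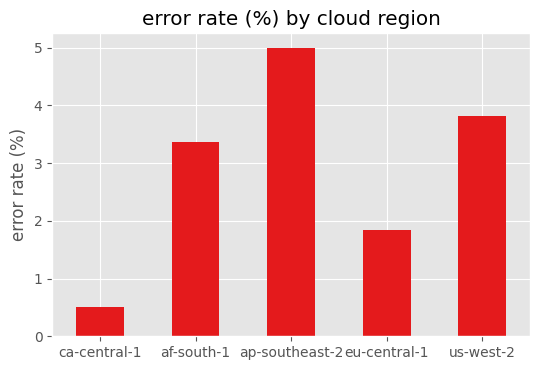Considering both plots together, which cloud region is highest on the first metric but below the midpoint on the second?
ca-central-1

Chart 2 median error rate (%) ≈ 3.5; below-median cloud regions: ca-central-1, eu-central-1. Among those, ca-central-1 has the highest latency (ms) (≈ 450).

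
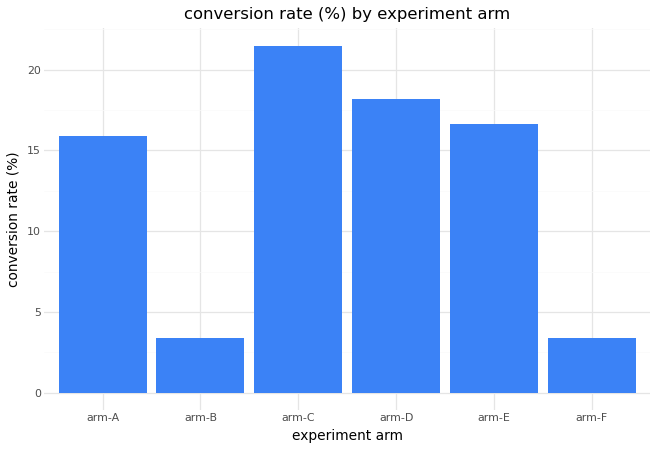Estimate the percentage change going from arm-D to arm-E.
≈ -11.1%

arm-D ≈ 18, arm-E ≈ 16; (16 − 18) / 18 ≈ -11.1%.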